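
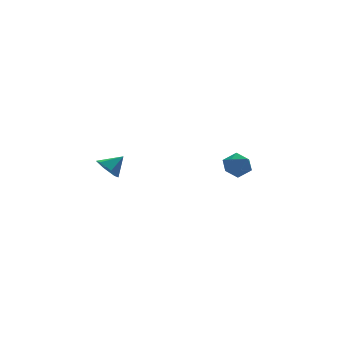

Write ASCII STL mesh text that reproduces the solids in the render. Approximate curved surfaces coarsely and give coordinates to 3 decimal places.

solid 
facet normal -0.479 0.295 0.827
outer loop
vertex 2.628 -0.042 1.386
vertex 2.728 -0.818 1.721
vertex 3.32 -0.219 1.85
endloop
endfacet
facet normal -0.135 0.842 0.523
outer loop
vertex 2.628 -0.042 1.386
vertex 3.32 -0.219 1.85
vertex 3.392 0.237 1.134
endloop
endfacet
facet normal -0.381 0.913 -0.144
outer loop
vertex 2.628 -0.042 1.386
vertex 3.392 0.237 1.134
vertex 2.845 -0.081 0.563
endloop
endfacet
facet normal -0.876 0.412 -0.251
outer loop
vertex 2.628 -0.042 1.386
vertex 2.845 -0.081 0.563
vertex 2.435 -0.733 0.926
endloop
endfacet
facet normal -0.937 0.030 0.348
outer loop
vertex 2.628 -0.042 1.386
vertex 2.435 -0.733 0.926
vertex 2.728 -0.818 1.721
endloop
endfacet
facet normal 0.558 0.674 0.485
outer loop
vertex 3.392 0.237 1.134
vertex 3.32 -0.219 1.85
vertex 3.965 -0.367 1.314
endloop
endfacet
facet normal 0.001 -0.211 0.977
outer loop
vertex 3.32 -0.219 1.85
vertex 2.728 -0.818 1.721
vertex 3.555 -1.019 1.677
endloop
endfacet
facet normal -0.740 -0.641 0.204
outer loop
vertex 2.728 -0.818 1.721
vertex 2.435 -0.733 0.926
vertex 3.008 -1.337 1.106
endloop
endfacet
facet normal -0.642 -0.023 -0.766
outer loop
vertex 2.435 -0.733 0.926
vertex 2.845 -0.081 0.563
vertex 3.08 -0.881 0.39
endloop
endfacet
facet normal 0.160 0.789 -0.593
outer loop
vertex 2.845 -0.081 0.563
vertex 3.392 0.237 1.134
vertex 3.672 -0.282 0.519
endloop
endfacet
facet normal 0.876 -0.412 0.251
outer loop
vertex 3.772 -1.058 0.854
vertex 3.965 -0.367 1.314
vertex 3.555 -1.019 1.677
endloop
endfacet
facet normal 0.381 -0.913 0.144
outer loop
vertex 3.772 -1.058 0.854
vertex 3.555 -1.019 1.677
vertex 3.008 -1.337 1.106
endloop
endfacet
facet normal 0.135 -0.842 -0.523
outer loop
vertex 3.772 -1.058 0.854
vertex 3.008 -1.337 1.106
vertex 3.08 -0.881 0.39
endloop
endfacet
facet normal 0.479 -0.295 -0.827
outer loop
vertex 3.772 -1.058 0.854
vertex 3.08 -0.881 0.39
vertex 3.672 -0.282 0.519
endloop
endfacet
facet normal 0.937 -0.030 -0.348
outer loop
vertex 3.772 -1.058 0.854
vertex 3.672 -0.282 0.519
vertex 3.965 -0.367 1.314
endloop
endfacet
facet normal 0.642 0.023 0.766
outer loop
vertex 3.555 -1.019 1.677
vertex 3.965 -0.367 1.314
vertex 3.32 -0.219 1.85
endloop
endfacet
facet normal -0.160 -0.789 0.593
outer loop
vertex 3.008 -1.337 1.106
vertex 3.555 -1.019 1.677
vertex 2.728 -0.818 1.721
endloop
endfacet
facet normal -0.558 -0.674 -0.485
outer loop
vertex 3.08 -0.881 0.39
vertex 3.008 -1.337 1.106
vertex 2.435 -0.733 0.926
endloop
endfacet
facet normal -0.001 0.211 -0.977
outer loop
vertex 3.672 -0.282 0.519
vertex 3.08 -0.881 0.39
vertex 2.845 -0.081 0.563
endloop
endfacet
facet normal 0.740 0.641 -0.204
outer loop
vertex 3.965 -0.367 1.314
vertex 3.672 -0.282 0.519
vertex 3.392 0.237 1.134
endloop
endfacet
facet normal -0.795 -0.060 -0.603
outer loop
vertex -3.621 -1.154 1.767
vertex -3.969 -0.584 2.169
vertex -3.518 -0.41 1.557
endloop
endfacet
facet normal 0.916 -0.221 -0.335
outer loop
vertex -3.621 -1.154 1.767
vertex -3.518 -0.41 1.557
vertex -3.071 -0.516 2.851
endloop
endfacet
facet normal -0.795 -0.061 -0.603
outer loop
vertex -3.518 -0.41 1.557
vertex -3.969 -0.584 2.169
vertex -3.867 0.16 1.959
endloop
endfacet
facet normal 0.760 0.615 -0.212
outer loop
vertex -3.518 -0.41 1.557
vertex -3.867 0.16 1.959
vertex -3.071 -0.516 2.851
endloop
endfacet
facet normal -0.796 -0.061 -0.602
outer loop
vertex -3.867 0.16 1.959
vertex -3.969 -0.584 2.169
vertex -4.317 -0.013 2.572
endloop
endfacet
facet normal 0.253 0.866 0.430
outer loop
vertex -3.867 0.16 1.959
vertex -4.317 -0.013 2.572
vertex -3.071 -0.516 2.851
endloop
endfacet
facet normal -0.796 -0.060 -0.603
outer loop
vertex -4.317 -0.013 2.572
vertex -3.969 -0.584 2.169
vertex -4.42 -0.758 2.782
endloop
endfacet
facet normal -0.100 0.283 0.954
outer loop
vertex -4.317 -0.013 2.572
vertex -4.42 -0.758 2.782
vertex -3.071 -0.516 2.851
endloop
endfacet
facet normal -0.796 -0.060 -0.603
outer loop
vertex -4.42 -0.758 2.782
vertex -3.969 -0.584 2.169
vertex -4.072 -1.328 2.379
endloop
endfacet
facet normal 0.057 -0.553 0.831
outer loop
vertex -4.42 -0.758 2.782
vertex -4.072 -1.328 2.379
vertex -3.071 -0.516 2.851
endloop
endfacet
facet normal -0.795 -0.060 -0.603
outer loop
vertex -4.072 -1.328 2.379
vertex -3.969 -0.584 2.169
vertex -3.621 -1.154 1.767
endloop
endfacet
facet normal 0.564 -0.804 0.187
outer loop
vertex -4.072 -1.328 2.379
vertex -3.621 -1.154 1.767
vertex -3.071 -0.516 2.851
endloop
endfacet

endsolid


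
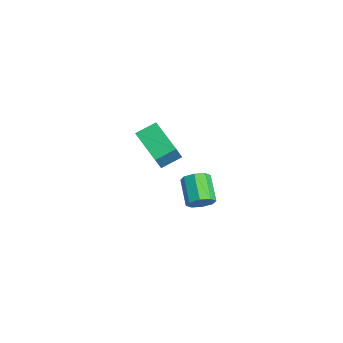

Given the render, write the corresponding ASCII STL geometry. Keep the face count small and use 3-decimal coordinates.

solid 
facet normal 0.863 -0.108 -0.494
outer loop
vertex 4.585 -3.041 -0.641
vertex 4.256 -2.862 -1.255
vertex 4.598 -2.499 -0.737
endloop
endfacet
facet normal 0.505 0.139 0.852
outer loop
vertex 4.585 -3.041 -0.641
vertex 4.598 -2.499 -0.737
vertex 3.274 -2.877 0.11
endloop
endfacet
facet normal 0.505 0.139 0.852
outer loop
vertex 3.274 -2.877 0.11
vertex 4.598 -2.499 -0.737
vertex 3.287 -2.335 0.014
endloop
endfacet
facet normal -0.863 0.108 0.494
outer loop
vertex 3.274 -2.877 0.11
vertex 3.287 -2.335 0.014
vertex 2.944 -2.698 -0.505
endloop
endfacet
facet normal 0.863 -0.107 -0.495
outer loop
vertex 4.598 -2.499 -0.737
vertex 4.256 -2.862 -1.255
vertex 4.41 -2.169 -1.136
endloop
endfacet
facet normal 0.374 0.793 0.480
outer loop
vertex 4.598 -2.499 -0.737
vertex 4.41 -2.169 -1.136
vertex 3.287 -2.335 0.014
endloop
endfacet
facet normal 0.374 0.794 0.479
outer loop
vertex 3.287 -2.335 0.014
vertex 4.41 -2.169 -1.136
vertex 3.099 -2.005 -0.386
endloop
endfacet
facet normal -0.862 0.108 0.494
outer loop
vertex 3.287 -2.335 0.014
vertex 3.099 -2.005 -0.386
vertex 2.944 -2.698 -0.505
endloop
endfacet
facet normal 0.863 -0.107 -0.493
outer loop
vertex 4.41 -2.169 -1.136
vertex 4.256 -2.862 -1.255
vertex 4.132 -2.245 -1.606
endloop
endfacet
facet normal 0.024 0.985 -0.173
outer loop
vertex 4.41 -2.169 -1.136
vertex 4.132 -2.245 -1.606
vertex 3.099 -2.005 -0.386
endloop
endfacet
facet normal 0.024 0.985 -0.174
outer loop
vertex 3.099 -2.005 -0.386
vertex 4.132 -2.245 -1.606
vertex 2.821 -2.081 -0.855
endloop
endfacet
facet normal -0.863 0.108 0.494
outer loop
vertex 3.099 -2.005 -0.386
vertex 2.821 -2.081 -0.855
vertex 2.944 -2.698 -0.505
endloop
endfacet
facet normal 0.863 -0.108 -0.494
outer loop
vertex 4.132 -2.245 -1.606
vertex 4.256 -2.862 -1.255
vertex 3.926 -2.683 -1.87
endloop
endfacet
facet normal -0.341 0.598 -0.726
outer loop
vertex 4.132 -2.245 -1.606
vertex 3.926 -2.683 -1.87
vertex 2.821 -2.081 -0.855
endloop
endfacet
facet normal -0.341 0.598 -0.726
outer loop
vertex 2.821 -2.081 -0.855
vertex 3.926 -2.683 -1.87
vertex 2.615 -2.519 -1.119
endloop
endfacet
facet normal -0.863 0.108 0.494
outer loop
vertex 2.821 -2.081 -0.855
vertex 2.615 -2.519 -1.119
vertex 2.944 -2.698 -0.505
endloop
endfacet
facet normal 0.863 -0.108 -0.494
outer loop
vertex 3.926 -2.683 -1.87
vertex 4.256 -2.862 -1.255
vertex 3.913 -3.225 -1.774
endloop
endfacet
facet normal -0.505 -0.139 -0.852
outer loop
vertex 3.926 -2.683 -1.87
vertex 3.913 -3.225 -1.774
vertex 2.615 -2.519 -1.119
endloop
endfacet
facet normal -0.505 -0.139 -0.852
outer loop
vertex 2.615 -2.519 -1.119
vertex 3.913 -3.225 -1.774
vertex 2.602 -3.061 -1.023
endloop
endfacet
facet normal -0.863 0.108 0.494
outer loop
vertex 2.615 -2.519 -1.119
vertex 2.602 -3.061 -1.023
vertex 2.944 -2.698 -0.505
endloop
endfacet
facet normal 0.862 -0.108 -0.494
outer loop
vertex 3.913 -3.225 -1.774
vertex 4.256 -2.862 -1.255
vertex 4.101 -3.555 -1.374
endloop
endfacet
facet normal -0.374 -0.794 -0.479
outer loop
vertex 3.913 -3.225 -1.774
vertex 4.101 -3.555 -1.374
vertex 2.602 -3.061 -1.023
endloop
endfacet
facet normal -0.374 -0.794 -0.480
outer loop
vertex 2.602 -3.061 -1.023
vertex 4.101 -3.555 -1.374
vertex 2.79 -3.391 -0.624
endloop
endfacet
facet normal -0.863 0.107 0.495
outer loop
vertex 2.602 -3.061 -1.023
vertex 2.79 -3.391 -0.624
vertex 2.944 -2.698 -0.505
endloop
endfacet
facet normal 0.863 -0.108 -0.494
outer loop
vertex 4.101 -3.555 -1.374
vertex 4.256 -2.862 -1.255
vertex 4.379 -3.479 -0.905
endloop
endfacet
facet normal -0.024 -0.985 0.174
outer loop
vertex 4.101 -3.555 -1.374
vertex 4.379 -3.479 -0.905
vertex 2.79 -3.391 -0.624
endloop
endfacet
facet normal -0.024 -0.985 0.173
outer loop
vertex 2.79 -3.391 -0.624
vertex 4.379 -3.479 -0.905
vertex 3.068 -3.315 -0.154
endloop
endfacet
facet normal -0.863 0.107 0.493
outer loop
vertex 2.79 -3.391 -0.624
vertex 3.068 -3.315 -0.154
vertex 2.944 -2.698 -0.505
endloop
endfacet
facet normal 0.863 -0.108 -0.494
outer loop
vertex 4.379 -3.479 -0.905
vertex 4.256 -2.862 -1.255
vertex 4.585 -3.041 -0.641
endloop
endfacet
facet normal 0.341 -0.598 0.726
outer loop
vertex 4.379 -3.479 -0.905
vertex 4.585 -3.041 -0.641
vertex 3.068 -3.315 -0.154
endloop
endfacet
facet normal 0.341 -0.598 0.726
outer loop
vertex 3.068 -3.315 -0.154
vertex 4.585 -3.041 -0.641
vertex 3.274 -2.877 0.11
endloop
endfacet
facet normal -0.863 0.108 0.494
outer loop
vertex 3.068 -3.315 -0.154
vertex 3.274 -2.877 0.11
vertex 2.944 -2.698 -0.505
endloop
endfacet
facet normal -0.927 -0.213 0.310
outer loop
vertex -2.907 -3.891 -1.693
vertex -3.005 -2.772 -1.216
vertex -3.414 -3.425 -2.889
endloop
endfacet
facet normal 0.080 -0.917 -0.391
outer loop
vertex -1.515 -2.988 -3.524
vertex -2.907 -3.891 -1.693
vertex -3.414 -3.425 -2.889
endloop
endfacet
facet normal -0.927 -0.213 0.310
outer loop
vertex -3.414 -3.425 -2.889
vertex -3.005 -2.772 -1.216
vertex -3.512 -2.306 -2.412
endloop
endfacet
facet normal -0.367 0.337 -0.867
outer loop
vertex -3.512 -2.306 -2.412
vertex -1.515 -2.988 -3.524
vertex -3.414 -3.425 -2.889
endloop
endfacet
facet normal 0.367 -0.337 0.867
outer loop
vertex -2.907 -3.891 -1.693
vertex -1.106 -2.335 -1.851
vertex -3.005 -2.772 -1.216
endloop
endfacet
facet normal 0.080 -0.917 -0.391
outer loop
vertex -1.008 -3.454 -2.328
vertex -2.907 -3.891 -1.693
vertex -1.515 -2.988 -3.524
endloop
endfacet
facet normal 0.367 -0.337 0.867
outer loop
vertex -1.008 -3.454 -2.328
vertex -1.106 -2.335 -1.851
vertex -2.907 -3.891 -1.693
endloop
endfacet
facet normal -0.080 0.917 0.391
outer loop
vertex -3.005 -2.772 -1.216
vertex -1.106 -2.335 -1.851
vertex -3.512 -2.306 -2.412
endloop
endfacet
facet normal -0.367 0.337 -0.867
outer loop
vertex -1.613 -1.869 -3.047
vertex -1.515 -2.988 -3.524
vertex -3.512 -2.306 -2.412
endloop
endfacet
facet normal -0.080 0.917 0.391
outer loop
vertex -3.512 -2.306 -2.412
vertex -1.106 -2.335 -1.851
vertex -1.613 -1.869 -3.047
endloop
endfacet
facet normal 0.927 0.213 -0.310
outer loop
vertex -1.613 -1.869 -3.047
vertex -1.008 -3.454 -2.328
vertex -1.515 -2.988 -3.524
endloop
endfacet
facet normal 0.927 0.213 -0.310
outer loop
vertex -1.106 -2.335 -1.851
vertex -1.008 -3.454 -2.328
vertex -1.613 -1.869 -3.047
endloop
endfacet

endsolid


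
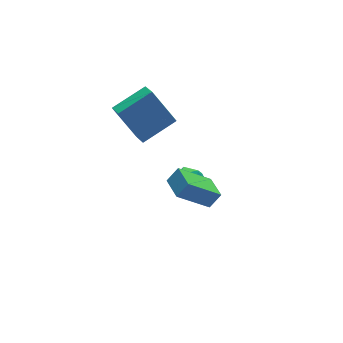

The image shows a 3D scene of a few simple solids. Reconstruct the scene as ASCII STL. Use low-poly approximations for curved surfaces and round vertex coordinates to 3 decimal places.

solid 
facet normal -0.749 0.175 0.639
outer loop
vertex -1.471 -3.092 3.22
vertex -1.286 -1.822 3.09
vertex -2.034 -3.078 2.557
endloop
endfacet
facet normal -0.143 -0.985 0.101
outer loop
vertex -0.574 -3.418 1.31
vertex -1.471 -3.092 3.22
vertex -2.034 -3.078 2.557
endloop
endfacet
facet normal -0.749 0.175 0.639
outer loop
vertex -2.034 -3.078 2.557
vertex -1.286 -1.822 3.09
vertex -1.849 -1.808 2.427
endloop
endfacet
facet normal -0.647 0.016 -0.762
outer loop
vertex -1.849 -1.808 2.427
vertex -0.574 -3.418 1.31
vertex -2.034 -3.078 2.557
endloop
endfacet
facet normal 0.647 -0.016 0.762
outer loop
vertex -1.471 -3.092 3.22
vertex 0.174 -2.162 1.843
vertex -1.286 -1.822 3.09
endloop
endfacet
facet normal -0.143 -0.985 0.101
outer loop
vertex -0.011 -3.432 1.973
vertex -1.471 -3.092 3.22
vertex -0.574 -3.418 1.31
endloop
endfacet
facet normal 0.647 -0.016 0.762
outer loop
vertex -0.011 -3.432 1.973
vertex 0.174 -2.162 1.843
vertex -1.471 -3.092 3.22
endloop
endfacet
facet normal 0.143 0.985 -0.101
outer loop
vertex -1.286 -1.822 3.09
vertex 0.174 -2.162 1.843
vertex -1.849 -1.808 2.427
endloop
endfacet
facet normal -0.647 0.016 -0.762
outer loop
vertex -0.389 -2.148 1.18
vertex -0.574 -3.418 1.31
vertex -1.849 -1.808 2.427
endloop
endfacet
facet normal 0.143 0.985 -0.101
outer loop
vertex -1.849 -1.808 2.427
vertex 0.174 -2.162 1.843
vertex -0.389 -2.148 1.18
endloop
endfacet
facet normal 0.749 -0.175 -0.639
outer loop
vertex -0.389 -2.148 1.18
vertex -0.011 -3.432 1.973
vertex -0.574 -3.418 1.31
endloop
endfacet
facet normal 0.749 -0.175 -0.639
outer loop
vertex 0.174 -2.162 1.843
vertex -0.011 -3.432 1.973
vertex -0.389 -2.148 1.18
endloop
endfacet
facet normal -0.355 0.462 0.813
outer loop
vertex -1.733 3.153 2.848
vertex 0.063 3.256 3.574
vertex -1.592 4.118 2.361
endloop
endfacet
facet normal -0.926 -0.053 -0.374
outer loop
vertex -0.843 3.144 0.646
vertex -1.733 3.153 2.848
vertex -1.592 4.118 2.361
endloop
endfacet
facet normal -0.355 0.462 0.813
outer loop
vertex -1.592 4.118 2.361
vertex 0.063 3.256 3.574
vertex 0.205 4.221 3.087
endloop
endfacet
facet normal 0.130 0.885 -0.446
outer loop
vertex 0.205 4.221 3.087
vertex -0.843 3.144 0.646
vertex -1.592 4.118 2.361
endloop
endfacet
facet normal -0.130 -0.885 0.446
outer loop
vertex -1.733 3.153 2.848
vertex 0.812 2.282 1.859
vertex 0.063 3.256 3.574
endloop
endfacet
facet normal -0.926 -0.053 -0.374
outer loop
vertex -0.985 2.179 1.133
vertex -1.733 3.153 2.848
vertex -0.843 3.144 0.646
endloop
endfacet
facet normal -0.130 -0.885 0.446
outer loop
vertex -0.985 2.179 1.133
vertex 0.812 2.282 1.859
vertex -1.733 3.153 2.848
endloop
endfacet
facet normal 0.926 0.053 0.374
outer loop
vertex 0.063 3.256 3.574
vertex 0.812 2.282 1.859
vertex 0.205 4.221 3.087
endloop
endfacet
facet normal 0.130 0.885 -0.446
outer loop
vertex 0.953 3.247 1.372
vertex -0.843 3.144 0.646
vertex 0.205 4.221 3.087
endloop
endfacet
facet normal 0.926 0.053 0.374
outer loop
vertex 0.205 4.221 3.087
vertex 0.812 2.282 1.859
vertex 0.953 3.247 1.372
endloop
endfacet
facet normal 0.355 -0.462 -0.813
outer loop
vertex 0.953 3.247 1.372
vertex -0.985 2.179 1.133
vertex -0.843 3.144 0.646
endloop
endfacet
facet normal 0.355 -0.462 -0.813
outer loop
vertex 0.812 2.282 1.859
vertex -0.985 2.179 1.133
vertex 0.953 3.247 1.372
endloop
endfacet
facet normal -0.473 0.708 0.525
outer loop
vertex 0.074 1.532 -1.775
vertex 0.252 1.045 -0.958
vertex 0.885 1.704 -1.276
endloop
endfacet
facet normal -0.172 0.983 -0.060
outer loop
vertex 0.074 1.532 -1.775
vertex 0.885 1.704 -1.276
vertex 0.913 1.65 -2.241
endloop
endfacet
facet normal -0.439 0.642 -0.628
outer loop
vertex 0.074 1.532 -1.775
vertex 0.913 1.65 -2.241
vertex 0.299 0.957 -2.52
endloop
endfacet
facet normal -0.906 0.156 -0.394
outer loop
vertex 0.074 1.532 -1.775
vertex 0.299 0.957 -2.52
vertex -0.11 0.583 -1.727
endloop
endfacet
facet normal -0.927 0.196 0.319
outer loop
vertex 0.074 1.532 -1.775
vertex -0.11 0.583 -1.727
vertex 0.252 1.045 -0.958
endloop
endfacet
facet normal 0.527 0.849 -0.032
outer loop
vertex 0.913 1.65 -2.241
vertex 0.885 1.704 -1.276
vertex 1.61 1.237 -1.713
endloop
endfacet
facet normal 0.041 0.402 0.915
outer loop
vertex 0.885 1.704 -1.276
vertex 0.252 1.045 -0.958
vertex 1.201 0.863 -0.92
endloop
endfacet
facet normal -0.693 -0.426 0.582
outer loop
vertex 0.252 1.045 -0.958
vertex -0.11 0.583 -1.727
vertex 0.587 0.17 -1.199
endloop
endfacet
facet normal -0.659 -0.489 -0.571
outer loop
vertex -0.11 0.583 -1.727
vertex 0.299 0.957 -2.52
vertex 0.615 0.116 -2.164
endloop
endfacet
facet normal 0.095 0.298 -0.950
outer loop
vertex 0.299 0.957 -2.52
vertex 0.913 1.65 -2.241
vertex 1.248 0.775 -2.482
endloop
endfacet
facet normal 0.906 -0.156 0.394
outer loop
vertex 1.426 0.288 -1.665
vertex 1.61 1.237 -1.713
vertex 1.201 0.863 -0.92
endloop
endfacet
facet normal 0.439 -0.642 0.628
outer loop
vertex 1.426 0.288 -1.665
vertex 1.201 0.863 -0.92
vertex 0.587 0.17 -1.199
endloop
endfacet
facet normal 0.172 -0.983 0.060
outer loop
vertex 1.426 0.288 -1.665
vertex 0.587 0.17 -1.199
vertex 0.615 0.116 -2.164
endloop
endfacet
facet normal 0.473 -0.708 -0.525
outer loop
vertex 1.426 0.288 -1.665
vertex 0.615 0.116 -2.164
vertex 1.248 0.775 -2.482
endloop
endfacet
facet normal 0.927 -0.196 -0.319
outer loop
vertex 1.426 0.288 -1.665
vertex 1.248 0.775 -2.482
vertex 1.61 1.237 -1.713
endloop
endfacet
facet normal 0.659 0.489 0.571
outer loop
vertex 1.201 0.863 -0.92
vertex 1.61 1.237 -1.713
vertex 0.885 1.704 -1.276
endloop
endfacet
facet normal -0.095 -0.298 0.950
outer loop
vertex 0.587 0.17 -1.199
vertex 1.201 0.863 -0.92
vertex 0.252 1.045 -0.958
endloop
endfacet
facet normal -0.527 -0.849 0.032
outer loop
vertex 0.615 0.116 -2.164
vertex 0.587 0.17 -1.199
vertex -0.11 0.583 -1.727
endloop
endfacet
facet normal -0.041 -0.402 -0.915
outer loop
vertex 1.248 0.775 -2.482
vertex 0.615 0.116 -2.164
vertex 0.299 0.957 -2.52
endloop
endfacet
facet normal 0.693 0.426 -0.582
outer loop
vertex 1.61 1.237 -1.713
vertex 1.248 0.775 -2.482
vertex 0.913 1.65 -2.241
endloop
endfacet

endsolid


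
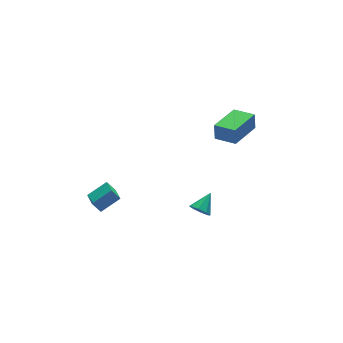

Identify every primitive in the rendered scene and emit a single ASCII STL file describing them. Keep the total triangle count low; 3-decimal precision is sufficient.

solid 
facet normal -0.856 -0.492 0.157
outer loop
vertex 2.425 -2.24 4.171
vertex 1.784 -1.183 3.985
vertex 2.368 -2.44 3.234
endloop
endfacet
facet normal 0.512 -0.846 0.149
outer loop
vertex 4.116 -1.437 2.915
vertex 2.425 -2.24 4.171
vertex 2.368 -2.44 3.234
endloop
endfacet
facet normal -0.857 -0.492 0.157
outer loop
vertex 2.368 -2.44 3.234
vertex 1.784 -1.183 3.985
vertex 1.727 -1.382 3.048
endloop
endfacet
facet normal -0.059 -0.207 -0.976
outer loop
vertex 1.727 -1.382 3.048
vertex 4.116 -1.437 2.915
vertex 2.368 -2.44 3.234
endloop
endfacet
facet normal 0.059 0.208 0.976
outer loop
vertex 2.425 -2.24 4.171
vertex 3.532 -0.18 3.666
vertex 1.784 -1.183 3.985
endloop
endfacet
facet normal 0.512 -0.846 0.149
outer loop
vertex 4.173 -1.238 3.852
vertex 2.425 -2.24 4.171
vertex 4.116 -1.437 2.915
endloop
endfacet
facet normal 0.059 0.208 0.976
outer loop
vertex 4.173 -1.238 3.852
vertex 3.532 -0.18 3.666
vertex 2.425 -2.24 4.171
endloop
endfacet
facet normal -0.512 0.846 -0.148
outer loop
vertex 1.784 -1.183 3.985
vertex 3.532 -0.18 3.666
vertex 1.727 -1.382 3.048
endloop
endfacet
facet normal -0.059 -0.208 -0.976
outer loop
vertex 3.475 -0.38 2.729
vertex 4.116 -1.437 2.915
vertex 1.727 -1.382 3.048
endloop
endfacet
facet normal -0.512 0.846 -0.149
outer loop
vertex 1.727 -1.382 3.048
vertex 3.532 -0.18 3.666
vertex 3.475 -0.38 2.729
endloop
endfacet
facet normal 0.856 0.492 -0.157
outer loop
vertex 3.475 -0.38 2.729
vertex 4.173 -1.238 3.852
vertex 4.116 -1.437 2.915
endloop
endfacet
facet normal 0.857 0.491 -0.157
outer loop
vertex 3.532 -0.18 3.666
vertex 4.173 -1.238 3.852
vertex 3.475 -0.38 2.729
endloop
endfacet
facet normal -0.468 0.319 0.824
outer loop
vertex -3.475 0.342 -0.582
vertex -3.275 1.327 -0.85
vertex -4.604 0.391 -1.243
endloop
endfacet
facet normal -0.192 -0.947 0.257
outer loop
vertex -4.225 0.133 -1.91
vertex -3.475 0.342 -0.582
vertex -4.604 0.391 -1.243
endloop
endfacet
facet normal -0.468 0.319 0.824
outer loop
vertex -4.604 0.391 -1.243
vertex -3.275 1.327 -0.85
vertex -4.405 1.376 -1.511
endloop
endfacet
facet normal -0.863 0.037 -0.504
outer loop
vertex -4.405 1.376 -1.511
vertex -4.225 0.133 -1.91
vertex -4.604 0.391 -1.243
endloop
endfacet
facet normal 0.862 -0.038 0.505
outer loop
vertex -3.475 0.342 -0.582
vertex -2.896 1.069 -1.517
vertex -3.275 1.327 -0.85
endloop
endfacet
facet normal -0.192 -0.947 0.257
outer loop
vertex -3.095 0.084 -1.249
vertex -3.475 0.342 -0.582
vertex -4.225 0.133 -1.91
endloop
endfacet
facet normal 0.862 -0.037 0.505
outer loop
vertex -3.095 0.084 -1.249
vertex -2.896 1.069 -1.517
vertex -3.475 0.342 -0.582
endloop
endfacet
facet normal 0.192 0.947 -0.257
outer loop
vertex -3.275 1.327 -0.85
vertex -2.896 1.069 -1.517
vertex -4.405 1.376 -1.511
endloop
endfacet
facet normal -0.862 0.037 -0.506
outer loop
vertex -4.025 1.118 -2.178
vertex -4.225 0.133 -1.91
vertex -4.405 1.376 -1.511
endloop
endfacet
facet normal 0.192 0.947 -0.257
outer loop
vertex -4.405 1.376 -1.511
vertex -2.896 1.069 -1.517
vertex -4.025 1.118 -2.178
endloop
endfacet
facet normal 0.468 -0.319 -0.824
outer loop
vertex -4.025 1.118 -2.178
vertex -3.095 0.084 -1.249
vertex -4.225 0.133 -1.91
endloop
endfacet
facet normal 0.469 -0.319 -0.824
outer loop
vertex -2.896 1.069 -1.517
vertex -3.095 0.084 -1.249
vertex -4.025 1.118 -2.178
endloop
endfacet
facet normal -0.749 -0.412 -0.519
outer loop
vertex 0.759 -2.494 -2.252
vertex 0.352 -2.318 -1.804
vertex 0.574 -2.056 -2.333
endloop
endfacet
facet normal 0.806 0.240 -0.541
outer loop
vertex 0.759 -2.494 -2.252
vertex 0.574 -2.056 -2.333
vertex 1.288 -1.802 -1.156
endloop
endfacet
facet normal -0.748 -0.414 -0.519
outer loop
vertex 0.574 -2.056 -2.333
vertex 0.352 -2.318 -1.804
vertex 0.258 -1.772 -2.104
endloop
endfacet
facet normal 0.415 0.804 -0.425
outer loop
vertex 0.574 -2.056 -2.333
vertex 0.258 -1.772 -2.104
vertex 1.288 -1.802 -1.156
endloop
endfacet
facet normal -0.748 -0.414 -0.518
outer loop
vertex 0.258 -1.772 -2.104
vertex 0.352 -2.318 -1.804
vertex -0.002 -1.808 -1.7
endloop
endfacet
facet normal -0.033 0.997 0.068
outer loop
vertex 0.258 -1.772 -2.104
vertex -0.002 -1.808 -1.7
vertex 1.288 -1.802 -1.156
endloop
endfacet
facet normal -0.748 -0.413 -0.519
outer loop
vertex -0.002 -1.808 -1.7
vertex 0.352 -2.318 -1.804
vertex -0.055 -2.143 -1.357
endloop
endfacet
facet normal -0.277 0.708 0.649
outer loop
vertex -0.002 -1.808 -1.7
vertex -0.055 -2.143 -1.357
vertex 1.288 -1.802 -1.156
endloop
endfacet
facet normal -0.748 -0.414 -0.519
outer loop
vertex -0.055 -2.143 -1.357
vertex 0.352 -2.318 -1.804
vertex 0.131 -2.58 -1.276
endloop
endfacet
facet normal -0.174 0.107 0.979
outer loop
vertex -0.055 -2.143 -1.357
vertex 0.131 -2.58 -1.276
vertex 1.288 -1.802 -1.156
endloop
endfacet
facet normal -0.749 -0.413 -0.518
outer loop
vertex 0.131 -2.58 -1.276
vertex 0.352 -2.318 -1.804
vertex 0.446 -2.864 -1.505
endloop
endfacet
facet normal 0.217 -0.456 0.863
outer loop
vertex 0.131 -2.58 -1.276
vertex 0.446 -2.864 -1.505
vertex 1.288 -1.802 -1.156
endloop
endfacet
facet normal -0.748 -0.413 -0.519
outer loop
vertex 0.446 -2.864 -1.505
vertex 0.352 -2.318 -1.804
vertex 0.707 -2.829 -1.909
endloop
endfacet
facet normal 0.664 -0.649 0.373
outer loop
vertex 0.446 -2.864 -1.505
vertex 0.707 -2.829 -1.909
vertex 1.288 -1.802 -1.156
endloop
endfacet
facet normal -0.749 -0.414 -0.518
outer loop
vertex 0.707 -2.829 -1.909
vertex 0.352 -2.318 -1.804
vertex 0.759 -2.494 -2.252
endloop
endfacet
facet normal 0.909 -0.359 -0.212
outer loop
vertex 0.707 -2.829 -1.909
vertex 0.759 -2.494 -2.252
vertex 1.288 -1.802 -1.156
endloop
endfacet

endsolid


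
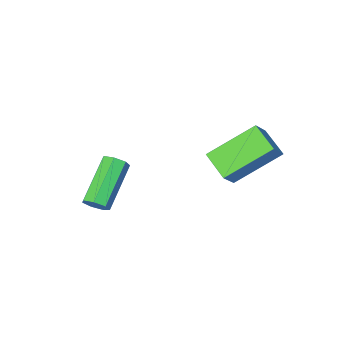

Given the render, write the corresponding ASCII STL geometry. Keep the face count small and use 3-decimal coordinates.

solid 
facet normal 0.700 0.446 -0.558
outer loop
vertex 1.033 0.287 -1.288
vertex 0.642 0.483 -1.622
vertex 0.855 0.714 -1.17
endloop
endfacet
facet normal 0.609 0.035 0.792
outer loop
vertex 1.033 0.287 -1.288
vertex 0.855 0.714 -1.17
vertex -0.45 -0.659 -0.105
endloop
endfacet
facet normal 0.609 0.035 0.792
outer loop
vertex -0.45 -0.659 -0.105
vertex 0.855 0.714 -1.17
vertex -0.628 -0.232 0.013
endloop
endfacet
facet normal -0.698 -0.446 0.560
outer loop
vertex -0.45 -0.659 -0.105
vertex -0.628 -0.232 0.013
vertex -0.842 -0.463 -0.438
endloop
endfacet
facet normal 0.699 0.447 -0.558
outer loop
vertex 0.855 0.714 -1.17
vertex 0.642 0.483 -1.622
vertex 0.516 0.967 -1.392
endloop
endfacet
facet normal 0.088 0.721 0.687
outer loop
vertex 0.855 0.714 -1.17
vertex 0.516 0.967 -1.392
vertex -0.628 -0.232 0.013
endloop
endfacet
facet normal 0.088 0.721 0.687
outer loop
vertex -0.628 -0.232 0.013
vertex 0.516 0.967 -1.392
vertex -0.967 0.021 -0.209
endloop
endfacet
facet normal -0.699 -0.445 0.560
outer loop
vertex -0.628 -0.232 0.013
vertex -0.967 0.021 -0.209
vertex -0.842 -0.463 -0.438
endloop
endfacet
facet normal 0.699 0.447 -0.558
outer loop
vertex 0.516 0.967 -1.392
vertex 0.642 0.483 -1.622
vertex 0.272 0.856 -1.787
endloop
endfacet
facet normal -0.499 0.864 0.065
outer loop
vertex 0.516 0.967 -1.392
vertex 0.272 0.856 -1.787
vertex -0.967 0.021 -0.209
endloop
endfacet
facet normal -0.499 0.864 0.066
outer loop
vertex -0.967 0.021 -0.209
vertex 0.272 0.856 -1.787
vertex -1.211 -0.09 -0.603
endloop
endfacet
facet normal -0.700 -0.445 0.559
outer loop
vertex -0.967 0.021 -0.209
vertex -1.211 -0.09 -0.603
vertex -0.842 -0.463 -0.438
endloop
endfacet
facet normal 0.699 0.446 -0.559
outer loop
vertex 0.272 0.856 -1.787
vertex 0.642 0.483 -1.622
vertex 0.306 0.464 -2.057
endloop
endfacet
facet normal -0.711 0.356 -0.606
outer loop
vertex 0.272 0.856 -1.787
vertex 0.306 0.464 -2.057
vertex -1.211 -0.09 -0.603
endloop
endfacet
facet normal -0.711 0.357 -0.606
outer loop
vertex -1.211 -0.09 -0.603
vertex 0.306 0.464 -2.057
vertex -1.177 -0.482 -0.874
endloop
endfacet
facet normal -0.700 -0.446 0.557
outer loop
vertex -1.211 -0.09 -0.603
vertex -1.177 -0.482 -0.874
vertex -0.842 -0.463 -0.438
endloop
endfacet
facet normal 0.699 0.446 -0.559
outer loop
vertex 0.306 0.464 -2.057
vertex 0.642 0.483 -1.622
vertex 0.593 0.086 -2.0
endloop
endfacet
facet normal -0.388 -0.418 -0.821
outer loop
vertex 0.306 0.464 -2.057
vertex 0.593 0.086 -2.0
vertex -1.177 -0.482 -0.874
endloop
endfacet
facet normal -0.387 -0.421 -0.820
outer loop
vertex -1.177 -0.482 -0.874
vertex 0.593 0.086 -2.0
vertex -0.89 -0.859 -0.816
endloop
endfacet
facet normal -0.700 -0.447 0.557
outer loop
vertex -1.177 -0.482 -0.874
vertex -0.89 -0.859 -0.816
vertex -0.842 -0.463 -0.438
endloop
endfacet
facet normal 0.699 0.446 -0.559
outer loop
vertex 0.593 0.086 -2.0
vertex 0.642 0.483 -1.622
vertex 0.916 0.008 -1.658
endloop
endfacet
facet normal 0.228 -0.880 -0.416
outer loop
vertex 0.593 0.086 -2.0
vertex 0.916 0.008 -1.658
vertex -0.89 -0.859 -0.816
endloop
endfacet
facet normal 0.227 -0.880 -0.418
outer loop
vertex -0.89 -0.859 -0.816
vertex 0.916 0.008 -1.658
vertex -0.567 -0.938 -0.474
endloop
endfacet
facet normal -0.700 -0.447 0.557
outer loop
vertex -0.89 -0.859 -0.816
vertex -0.567 -0.938 -0.474
vertex -0.842 -0.463 -0.438
endloop
endfacet
facet normal 0.700 0.446 -0.558
outer loop
vertex 0.916 0.008 -1.658
vertex 0.642 0.483 -1.622
vertex 1.033 0.287 -1.288
endloop
endfacet
facet normal 0.671 -0.678 0.299
outer loop
vertex 0.916 0.008 -1.658
vertex 1.033 0.287 -1.288
vertex -0.567 -0.938 -0.474
endloop
endfacet
facet normal 0.671 -0.678 0.300
outer loop
vertex -0.567 -0.938 -0.474
vertex 1.033 0.287 -1.288
vertex -0.45 -0.659 -0.105
endloop
endfacet
facet normal -0.698 -0.447 0.559
outer loop
vertex -0.567 -0.938 -0.474
vertex -0.45 -0.659 -0.105
vertex -0.842 -0.463 -0.438
endloop
endfacet
facet normal -0.618 -0.285 -0.733
outer loop
vertex -4.985 3.061 1.763
vertex -4.934 4.219 1.269
vertex -3.265 2.466 0.545
endloop
endfacet
facet normal -0.040 -0.919 0.393
outer loop
vertex -2.586 2.781 1.351
vertex -4.985 3.061 1.763
vertex -3.265 2.466 0.545
endloop
endfacet
facet normal -0.618 -0.286 -0.732
outer loop
vertex -3.265 2.466 0.545
vertex -4.934 4.219 1.269
vertex -3.215 3.624 0.051
endloop
endfacet
facet normal 0.786 -0.271 -0.556
outer loop
vertex -3.215 3.624 0.051
vertex -2.586 2.781 1.351
vertex -3.265 2.466 0.545
endloop
endfacet
facet normal -0.786 0.272 0.556
outer loop
vertex -4.985 3.061 1.763
vertex -4.255 4.534 2.075
vertex -4.934 4.219 1.269
endloop
endfacet
facet normal -0.040 -0.919 0.393
outer loop
vertex -4.305 3.376 2.569
vertex -4.985 3.061 1.763
vertex -2.586 2.781 1.351
endloop
endfacet
facet normal -0.785 0.271 0.557
outer loop
vertex -4.305 3.376 2.569
vertex -4.255 4.534 2.075
vertex -4.985 3.061 1.763
endloop
endfacet
facet normal 0.040 0.919 -0.393
outer loop
vertex -4.934 4.219 1.269
vertex -4.255 4.534 2.075
vertex -3.215 3.624 0.051
endloop
endfacet
facet normal 0.785 -0.272 -0.556
outer loop
vertex -2.535 3.939 0.857
vertex -2.586 2.781 1.351
vertex -3.215 3.624 0.051
endloop
endfacet
facet normal 0.040 0.919 -0.393
outer loop
vertex -3.215 3.624 0.051
vertex -4.255 4.534 2.075
vertex -2.535 3.939 0.857
endloop
endfacet
facet normal 0.618 0.285 0.733
outer loop
vertex -2.535 3.939 0.857
vertex -4.305 3.376 2.569
vertex -2.586 2.781 1.351
endloop
endfacet
facet normal 0.618 0.286 0.733
outer loop
vertex -4.255 4.534 2.075
vertex -4.305 3.376 2.569
vertex -2.535 3.939 0.857
endloop
endfacet

endsolid


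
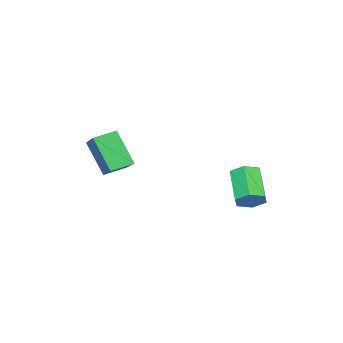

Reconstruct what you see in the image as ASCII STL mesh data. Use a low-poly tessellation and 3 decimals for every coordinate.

solid 
facet normal -0.604 -0.655 -0.453
outer loop
vertex 1.206 -2.756 2.478
vertex 0.381 -2.189 2.758
vertex 1.337 -1.79 0.906
endloop
endfacet
facet normal 0.794 -0.546 -0.269
outer loop
vertex 2.479 -0.551 1.762
vertex 1.206 -2.756 2.478
vertex 1.337 -1.79 0.906
endloop
endfacet
facet normal -0.604 -0.656 -0.453
outer loop
vertex 1.337 -1.79 0.906
vertex 0.381 -2.189 2.758
vertex 0.511 -1.223 1.186
endloop
endfacet
facet normal 0.070 0.522 -0.850
outer loop
vertex 0.511 -1.223 1.186
vertex 2.479 -0.551 1.762
vertex 1.337 -1.79 0.906
endloop
endfacet
facet normal -0.070 -0.522 0.850
outer loop
vertex 1.206 -2.756 2.478
vertex 1.523 -0.95 3.614
vertex 0.381 -2.189 2.758
endloop
endfacet
facet normal 0.793 -0.546 -0.270
outer loop
vertex 2.349 -1.517 3.334
vertex 1.206 -2.756 2.478
vertex 2.479 -0.551 1.762
endloop
endfacet
facet normal -0.070 -0.522 0.850
outer loop
vertex 2.349 -1.517 3.334
vertex 1.523 -0.95 3.614
vertex 1.206 -2.756 2.478
endloop
endfacet
facet normal -0.794 0.545 0.269
outer loop
vertex 0.381 -2.189 2.758
vertex 1.523 -0.95 3.614
vertex 0.511 -1.223 1.186
endloop
endfacet
facet normal 0.070 0.522 -0.850
outer loop
vertex 1.654 0.016 2.042
vertex 2.479 -0.551 1.762
vertex 0.511 -1.223 1.186
endloop
endfacet
facet normal -0.793 0.546 0.269
outer loop
vertex 0.511 -1.223 1.186
vertex 1.523 -0.95 3.614
vertex 1.654 0.016 2.042
endloop
endfacet
facet normal 0.604 0.656 0.453
outer loop
vertex 1.654 0.016 2.042
vertex 2.349 -1.517 3.334
vertex 2.479 -0.551 1.762
endloop
endfacet
facet normal 0.604 0.656 0.453
outer loop
vertex 1.523 -0.95 3.614
vertex 2.349 -1.517 3.334
vertex 1.654 0.016 2.042
endloop
endfacet
facet normal 0.574 0.528 -0.626
outer loop
vertex -1.171 3.686 0.208
vertex -1.59 3.499 -0.334
vertex -1.729 4.089 0.036
endloop
endfacet
facet normal 0.227 0.631 0.742
outer loop
vertex -1.171 3.686 0.208
vertex -1.729 4.089 0.036
vertex -2.171 2.767 1.296
endloop
endfacet
facet normal 0.227 0.631 0.742
outer loop
vertex -2.171 2.767 1.296
vertex -1.729 4.089 0.036
vertex -2.729 3.17 1.124
endloop
endfacet
facet normal -0.574 -0.528 0.625
outer loop
vertex -2.171 2.767 1.296
vertex -2.729 3.17 1.124
vertex -2.59 2.581 0.754
endloop
endfacet
facet normal 0.575 0.528 -0.625
outer loop
vertex -1.729 4.089 0.036
vertex -1.59 3.499 -0.334
vertex -2.148 3.903 -0.506
endloop
endfacet
facet normal -0.567 0.808 0.161
outer loop
vertex -1.729 4.089 0.036
vertex -2.148 3.903 -0.506
vertex -2.729 3.17 1.124
endloop
endfacet
facet normal -0.567 0.808 0.161
outer loop
vertex -2.729 3.17 1.124
vertex -2.148 3.903 -0.506
vertex -3.148 2.984 0.582
endloop
endfacet
facet normal -0.574 -0.528 0.625
outer loop
vertex -2.729 3.17 1.124
vertex -3.148 2.984 0.582
vertex -2.59 2.581 0.754
endloop
endfacet
facet normal 0.575 0.528 -0.625
outer loop
vertex -2.148 3.903 -0.506
vertex -1.59 3.499 -0.334
vertex -2.009 3.313 -0.876
endloop
endfacet
facet normal -0.795 0.177 -0.581
outer loop
vertex -2.148 3.903 -0.506
vertex -2.009 3.313 -0.876
vertex -3.148 2.984 0.582
endloop
endfacet
facet normal -0.795 0.177 -0.581
outer loop
vertex -3.148 2.984 0.582
vertex -2.009 3.313 -0.876
vertex -3.009 2.394 0.212
endloop
endfacet
facet normal -0.574 -0.528 0.626
outer loop
vertex -3.148 2.984 0.582
vertex -3.009 2.394 0.212
vertex -2.59 2.581 0.754
endloop
endfacet
facet normal 0.574 0.528 -0.625
outer loop
vertex -2.009 3.313 -0.876
vertex -1.59 3.499 -0.334
vertex -1.451 2.91 -0.704
endloop
endfacet
facet normal -0.227 -0.631 -0.742
outer loop
vertex -2.009 3.313 -0.876
vertex -1.451 2.91 -0.704
vertex -3.009 2.394 0.212
endloop
endfacet
facet normal -0.227 -0.631 -0.742
outer loop
vertex -3.009 2.394 0.212
vertex -1.451 2.91 -0.704
vertex -2.451 1.991 0.384
endloop
endfacet
facet normal -0.574 -0.528 0.626
outer loop
vertex -3.009 2.394 0.212
vertex -2.451 1.991 0.384
vertex -2.59 2.581 0.754
endloop
endfacet
facet normal 0.574 0.528 -0.625
outer loop
vertex -1.451 2.91 -0.704
vertex -1.59 3.499 -0.334
vertex -1.032 3.096 -0.162
endloop
endfacet
facet normal 0.567 -0.808 -0.161
outer loop
vertex -1.451 2.91 -0.704
vertex -1.032 3.096 -0.162
vertex -2.451 1.991 0.384
endloop
endfacet
facet normal 0.567 -0.808 -0.161
outer loop
vertex -2.451 1.991 0.384
vertex -1.032 3.096 -0.162
vertex -2.032 2.177 0.926
endloop
endfacet
facet normal -0.575 -0.528 0.625
outer loop
vertex -2.451 1.991 0.384
vertex -2.032 2.177 0.926
vertex -2.59 2.581 0.754
endloop
endfacet
facet normal 0.574 0.528 -0.626
outer loop
vertex -1.032 3.096 -0.162
vertex -1.59 3.499 -0.334
vertex -1.171 3.686 0.208
endloop
endfacet
facet normal 0.795 -0.177 0.581
outer loop
vertex -1.032 3.096 -0.162
vertex -1.171 3.686 0.208
vertex -2.032 2.177 0.926
endloop
endfacet
facet normal 0.795 -0.177 0.581
outer loop
vertex -2.032 2.177 0.926
vertex -1.171 3.686 0.208
vertex -2.171 2.767 1.296
endloop
endfacet
facet normal -0.575 -0.528 0.625
outer loop
vertex -2.032 2.177 0.926
vertex -2.171 2.767 1.296
vertex -2.59 2.581 0.754
endloop
endfacet

endsolid


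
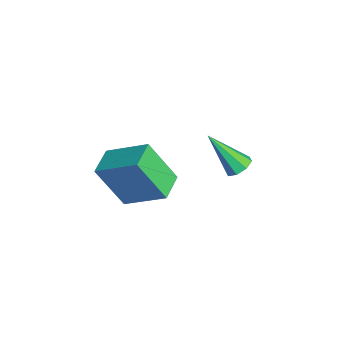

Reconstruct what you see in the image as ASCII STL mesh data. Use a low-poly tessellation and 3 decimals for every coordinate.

solid 
facet normal -0.444 -0.744 -0.499
outer loop
vertex 0.913 -2.627 2.968
vertex -0.138 -2.082 3.091
vertex 1.216 -1.655 1.247
endloop
endfacet
facet normal 0.883 -0.458 -0.103
outer loop
vertex 2.038 -0.278 2.169
vertex 0.913 -2.627 2.968
vertex 1.216 -1.655 1.247
endloop
endfacet
facet normal -0.444 -0.745 -0.498
outer loop
vertex 1.216 -1.655 1.247
vertex -0.138 -2.082 3.091
vertex 0.165 -1.11 1.369
endloop
endfacet
facet normal 0.152 0.486 -0.861
outer loop
vertex 0.165 -1.11 1.369
vertex 2.038 -0.278 2.169
vertex 1.216 -1.655 1.247
endloop
endfacet
facet normal -0.151 -0.486 0.861
outer loop
vertex 0.913 -2.627 2.968
vertex 0.684 -0.705 4.013
vertex -0.138 -2.082 3.091
endloop
endfacet
facet normal 0.883 -0.458 -0.103
outer loop
vertex 1.735 -1.25 3.891
vertex 0.913 -2.627 2.968
vertex 2.038 -0.278 2.169
endloop
endfacet
facet normal -0.152 -0.486 0.861
outer loop
vertex 1.735 -1.25 3.891
vertex 0.684 -0.705 4.013
vertex 0.913 -2.627 2.968
endloop
endfacet
facet normal -0.883 0.458 0.103
outer loop
vertex -0.138 -2.082 3.091
vertex 0.684 -0.705 4.013
vertex 0.165 -1.11 1.369
endloop
endfacet
facet normal 0.151 0.486 -0.861
outer loop
vertex 0.987 0.267 2.292
vertex 2.038 -0.278 2.169
vertex 0.165 -1.11 1.369
endloop
endfacet
facet normal -0.883 0.458 0.103
outer loop
vertex 0.165 -1.11 1.369
vertex 0.684 -0.705 4.013
vertex 0.987 0.267 2.292
endloop
endfacet
facet normal 0.444 0.744 0.498
outer loop
vertex 0.987 0.267 2.292
vertex 1.735 -1.25 3.891
vertex 2.038 -0.278 2.169
endloop
endfacet
facet normal 0.444 0.744 0.499
outer loop
vertex 0.684 -0.705 4.013
vertex 1.735 -1.25 3.891
vertex 0.987 0.267 2.292
endloop
endfacet
facet normal 0.263 0.558 -0.787
outer loop
vertex -0.493 3.036 1.008
vertex -0.968 2.847 0.715
vertex -0.853 3.3 1.075
endloop
endfacet
facet normal 0.450 0.413 0.791
outer loop
vertex -0.493 3.036 1.008
vertex -0.853 3.3 1.075
vertex -1.472 1.773 2.225
endloop
endfacet
facet normal 0.262 0.559 -0.787
outer loop
vertex -0.853 3.3 1.075
vertex -0.968 2.847 0.715
vertex -1.281 3.298 0.931
endloop
endfacet
facet normal -0.246 0.645 0.724
outer loop
vertex -0.853 3.3 1.075
vertex -1.281 3.298 0.931
vertex -1.472 1.773 2.225
endloop
endfacet
facet normal 0.263 0.559 -0.786
outer loop
vertex -1.281 3.298 0.931
vertex -0.968 2.847 0.715
vertex -1.526 3.032 0.66
endloop
endfacet
facet normal -0.840 0.409 0.358
outer loop
vertex -1.281 3.298 0.931
vertex -1.526 3.032 0.66
vertex -1.472 1.773 2.225
endloop
endfacet
facet normal 0.262 0.557 -0.788
outer loop
vertex -1.526 3.032 0.66
vertex -0.968 2.847 0.715
vertex -1.444 2.657 0.422
endloop
endfacet
facet normal -0.983 -0.157 -0.092
outer loop
vertex -1.526 3.032 0.66
vertex -1.444 2.657 0.422
vertex -1.472 1.773 2.225
endloop
endfacet
facet normal 0.261 0.559 -0.787
outer loop
vertex -1.444 2.657 0.422
vertex -0.968 2.847 0.715
vertex -1.083 2.394 0.355
endloop
endfacet
facet normal -0.592 -0.720 -0.362
outer loop
vertex -1.444 2.657 0.422
vertex -1.083 2.394 0.355
vertex -1.472 1.773 2.225
endloop
endfacet
facet normal 0.262 0.559 -0.787
outer loop
vertex -1.083 2.394 0.355
vertex -0.968 2.847 0.715
vertex -0.655 2.396 0.499
endloop
endfacet
facet normal 0.103 -0.950 -0.294
outer loop
vertex -1.083 2.394 0.355
vertex -0.655 2.396 0.499
vertex -1.472 1.773 2.225
endloop
endfacet
facet normal 0.262 0.559 -0.787
outer loop
vertex -0.655 2.396 0.499
vertex -0.968 2.847 0.715
vertex -0.411 2.662 0.769
endloop
endfacet
facet normal 0.697 -0.713 0.073
outer loop
vertex -0.655 2.396 0.499
vertex -0.411 2.662 0.769
vertex -1.472 1.773 2.225
endloop
endfacet
facet normal 0.262 0.560 -0.786
outer loop
vertex -0.411 2.662 0.769
vertex -0.968 2.847 0.715
vertex -0.493 3.036 1.008
endloop
endfacet
facet normal 0.840 -0.149 0.521
outer loop
vertex -0.411 2.662 0.769
vertex -0.493 3.036 1.008
vertex -1.472 1.773 2.225
endloop
endfacet

endsolid


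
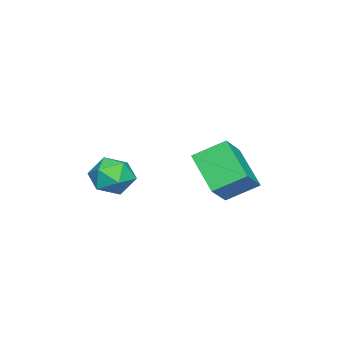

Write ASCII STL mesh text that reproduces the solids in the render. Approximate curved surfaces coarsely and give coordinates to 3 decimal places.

solid 
facet normal -0.535 -0.611 0.583
outer loop
vertex -0.716 0.306 -0.695
vertex -1.241 1.496 0.071
vertex -1.879 0.409 -1.653
endloop
endfacet
facet normal 0.348 -0.788 -0.507
outer loop
vertex -0.799 1.644 -2.831
vertex -0.716 0.306 -0.695
vertex -1.879 0.409 -1.653
endloop
endfacet
facet normal -0.535 -0.611 0.583
outer loop
vertex -1.879 0.409 -1.653
vertex -1.241 1.496 0.071
vertex -2.404 1.6 -0.886
endloop
endfacet
facet normal -0.770 0.069 -0.634
outer loop
vertex -2.404 1.6 -0.886
vertex -0.799 1.644 -2.831
vertex -1.879 0.409 -1.653
endloop
endfacet
facet normal 0.770 -0.068 0.634
outer loop
vertex -0.716 0.306 -0.695
vertex -0.161 2.731 -1.107
vertex -1.241 1.496 0.071
endloop
endfacet
facet normal 0.347 -0.789 -0.508
outer loop
vertex 0.364 1.54 -1.874
vertex -0.716 0.306 -0.695
vertex -0.799 1.644 -2.831
endloop
endfacet
facet normal 0.770 -0.069 0.634
outer loop
vertex 0.364 1.54 -1.874
vertex -0.161 2.731 -1.107
vertex -0.716 0.306 -0.695
endloop
endfacet
facet normal -0.347 0.788 0.508
outer loop
vertex -1.241 1.496 0.071
vertex -0.161 2.731 -1.107
vertex -2.404 1.6 -0.886
endloop
endfacet
facet normal -0.770 0.068 -0.634
outer loop
vertex -1.324 2.834 -2.065
vertex -0.799 1.644 -2.831
vertex -2.404 1.6 -0.886
endloop
endfacet
facet normal -0.348 0.789 0.507
outer loop
vertex -2.404 1.6 -0.886
vertex -0.161 2.731 -1.107
vertex -1.324 2.834 -2.065
endloop
endfacet
facet normal 0.535 0.611 -0.583
outer loop
vertex -1.324 2.834 -2.065
vertex 0.364 1.54 -1.874
vertex -0.799 1.644 -2.831
endloop
endfacet
facet normal 0.535 0.611 -0.583
outer loop
vertex -0.161 2.731 -1.107
vertex 0.364 1.54 -1.874
vertex -1.324 2.834 -2.065
endloop
endfacet
facet normal 0.347 0.868 -0.355
outer loop
vertex 0.437 -2.074 -2.646
vertex -0.008 -1.593 -1.906
vertex 0.919 -1.919 -1.797
endloop
endfacet
facet normal 0.793 0.331 -0.511
outer loop
vertex 0.437 -2.074 -2.646
vertex 0.919 -1.919 -1.797
vertex 0.99 -2.793 -2.253
endloop
endfacet
facet normal 0.431 -0.154 -0.889
outer loop
vertex 0.437 -2.074 -2.646
vertex 0.99 -2.793 -2.253
vertex 0.108 -3.007 -2.644
endloop
endfacet
facet normal -0.239 0.082 -0.968
outer loop
vertex 0.437 -2.074 -2.646
vertex 0.108 -3.007 -2.644
vertex -0.509 -2.265 -2.429
endloop
endfacet
facet normal -0.290 0.713 -0.638
outer loop
vertex 0.437 -2.074 -2.646
vertex -0.509 -2.265 -2.429
vertex -0.008 -1.593 -1.906
endloop
endfacet
facet normal 0.994 0.028 0.101
outer loop
vertex 0.99 -2.793 -2.253
vertex 0.919 -1.919 -1.797
vertex 0.889 -2.755 -1.271
endloop
endfacet
facet normal 0.273 0.895 0.352
outer loop
vertex 0.919 -1.919 -1.797
vertex -0.008 -1.593 -1.906
vertex 0.272 -2.013 -1.056
endloop
endfacet
facet normal -0.757 0.645 -0.103
outer loop
vertex -0.008 -1.593 -1.906
vertex -0.509 -2.265 -2.429
vertex -0.61 -2.227 -1.447
endloop
endfacet
facet normal -0.674 -0.376 -0.636
outer loop
vertex -0.509 -2.265 -2.429
vertex 0.108 -3.007 -2.644
vertex -0.539 -3.101 -1.903
endloop
endfacet
facet normal 0.409 -0.757 -0.509
outer loop
vertex 0.108 -3.007 -2.644
vertex 0.99 -2.793 -2.253
vertex 0.388 -3.427 -1.794
endloop
endfacet
facet normal 0.239 -0.082 0.968
outer loop
vertex -0.057 -2.946 -1.054
vertex 0.889 -2.755 -1.271
vertex 0.272 -2.013 -1.056
endloop
endfacet
facet normal -0.431 0.154 0.889
outer loop
vertex -0.057 -2.946 -1.054
vertex 0.272 -2.013 -1.056
vertex -0.61 -2.227 -1.447
endloop
endfacet
facet normal -0.793 -0.331 0.511
outer loop
vertex -0.057 -2.946 -1.054
vertex -0.61 -2.227 -1.447
vertex -0.539 -3.101 -1.903
endloop
endfacet
facet normal -0.347 -0.868 0.355
outer loop
vertex -0.057 -2.946 -1.054
vertex -0.539 -3.101 -1.903
vertex 0.388 -3.427 -1.794
endloop
endfacet
facet normal 0.290 -0.713 0.638
outer loop
vertex -0.057 -2.946 -1.054
vertex 0.388 -3.427 -1.794
vertex 0.889 -2.755 -1.271
endloop
endfacet
facet normal 0.674 0.376 0.636
outer loop
vertex 0.272 -2.013 -1.056
vertex 0.889 -2.755 -1.271
vertex 0.919 -1.919 -1.797
endloop
endfacet
facet normal -0.409 0.757 0.509
outer loop
vertex -0.61 -2.227 -1.447
vertex 0.272 -2.013 -1.056
vertex -0.008 -1.593 -1.906
endloop
endfacet
facet normal -0.994 -0.028 -0.101
outer loop
vertex -0.539 -3.101 -1.903
vertex -0.61 -2.227 -1.447
vertex -0.509 -2.265 -2.429
endloop
endfacet
facet normal -0.273 -0.895 -0.352
outer loop
vertex 0.388 -3.427 -1.794
vertex -0.539 -3.101 -1.903
vertex 0.108 -3.007 -2.644
endloop
endfacet
facet normal 0.757 -0.645 0.103
outer loop
vertex 0.889 -2.755 -1.271
vertex 0.388 -3.427 -1.794
vertex 0.99 -2.793 -2.253
endloop
endfacet

endsolid


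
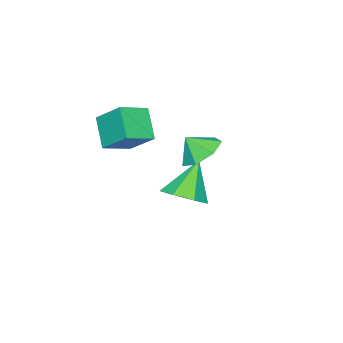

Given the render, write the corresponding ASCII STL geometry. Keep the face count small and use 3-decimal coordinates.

solid 
facet normal -0.340 0.511 -0.789
outer loop
vertex 4.443 2.202 2.817
vertex 3.537 1.801 2.947
vertex 3.906 2.645 3.335
endloop
endfacet
facet normal 0.756 0.180 0.630
outer loop
vertex 4.443 2.202 2.817
vertex 3.906 2.645 3.335
vertex 3.883 1.279 3.753
endloop
endfacet
facet normal -0.341 0.512 -0.789
outer loop
vertex 3.906 2.645 3.335
vertex 3.537 1.801 2.947
vertex 3.091 2.452 3.562
endloop
endfacet
facet normal 0.194 0.284 0.939
outer loop
vertex 3.906 2.645 3.335
vertex 3.091 2.452 3.562
vertex 3.883 1.279 3.753
endloop
endfacet
facet normal -0.340 0.512 -0.789
outer loop
vertex 3.091 2.452 3.562
vertex 3.537 1.801 2.947
vertex 2.611 1.769 3.325
endloop
endfacet
facet normal -0.346 -0.081 0.935
outer loop
vertex 3.091 2.452 3.562
vertex 2.611 1.769 3.325
vertex 3.883 1.279 3.753
endloop
endfacet
facet normal -0.340 0.510 -0.790
outer loop
vertex 2.611 1.769 3.325
vertex 3.537 1.801 2.947
vertex 2.828 1.109 2.805
endloop
endfacet
facet normal -0.455 -0.639 0.621
outer loop
vertex 2.611 1.769 3.325
vertex 2.828 1.109 2.805
vertex 3.883 1.279 3.753
endloop
endfacet
facet normal -0.340 0.511 -0.790
outer loop
vertex 2.828 1.109 2.805
vertex 3.537 1.801 2.947
vertex 3.579 0.971 2.392
endloop
endfacet
facet normal -0.051 -0.972 0.231
outer loop
vertex 2.828 1.109 2.805
vertex 3.579 0.971 2.392
vertex 3.883 1.279 3.753
endloop
endfacet
facet normal -0.340 0.511 -0.790
outer loop
vertex 3.579 0.971 2.392
vertex 3.537 1.801 2.947
vertex 4.297 1.457 2.397
endloop
endfacet
facet normal 0.559 -0.827 0.062
outer loop
vertex 3.579 0.971 2.392
vertex 4.297 1.457 2.397
vertex 3.883 1.279 3.753
endloop
endfacet
facet normal -0.340 0.512 -0.789
outer loop
vertex 4.297 1.457 2.397
vertex 3.537 1.801 2.947
vertex 4.443 2.202 2.817
endloop
endfacet
facet normal 0.919 -0.315 0.239
outer loop
vertex 4.297 1.457 2.397
vertex 4.443 2.202 2.817
vertex 3.883 1.279 3.753
endloop
endfacet
facet normal -0.896 0.303 -0.326
outer loop
vertex 1.396 -3.746 2.047
vertex 1.452 -2.434 3.111
vertex 2.128 -2.833 0.883
endloop
endfacet
facet normal -0.033 -0.776 -0.630
outer loop
vertex 3.408 -3.266 1.349
vertex 1.396 -3.746 2.047
vertex 2.128 -2.833 0.883
endloop
endfacet
facet normal -0.896 0.303 -0.326
outer loop
vertex 2.128 -2.833 0.883
vertex 1.452 -2.434 3.111
vertex 2.184 -1.521 1.947
endloop
endfacet
facet normal 0.444 0.553 -0.705
outer loop
vertex 2.184 -1.521 1.947
vertex 3.408 -3.266 1.349
vertex 2.128 -2.833 0.883
endloop
endfacet
facet normal -0.444 -0.553 0.705
outer loop
vertex 1.396 -3.746 2.047
vertex 2.732 -2.867 3.577
vertex 1.452 -2.434 3.111
endloop
endfacet
facet normal -0.033 -0.776 -0.630
outer loop
vertex 2.676 -4.179 2.513
vertex 1.396 -3.746 2.047
vertex 3.408 -3.266 1.349
endloop
endfacet
facet normal -0.444 -0.553 0.705
outer loop
vertex 2.676 -4.179 2.513
vertex 2.732 -2.867 3.577
vertex 1.396 -3.746 2.047
endloop
endfacet
facet normal 0.033 0.776 0.630
outer loop
vertex 1.452 -2.434 3.111
vertex 2.732 -2.867 3.577
vertex 2.184 -1.521 1.947
endloop
endfacet
facet normal 0.444 0.553 -0.705
outer loop
vertex 3.464 -1.954 2.413
vertex 3.408 -3.266 1.349
vertex 2.184 -1.521 1.947
endloop
endfacet
facet normal 0.033 0.776 0.630
outer loop
vertex 2.184 -1.521 1.947
vertex 2.732 -2.867 3.577
vertex 3.464 -1.954 2.413
endloop
endfacet
facet normal 0.896 -0.303 0.326
outer loop
vertex 3.464 -1.954 2.413
vertex 2.676 -4.179 2.513
vertex 3.408 -3.266 1.349
endloop
endfacet
facet normal 0.896 -0.303 0.326
outer loop
vertex 2.732 -2.867 3.577
vertex 2.676 -4.179 2.513
vertex 3.464 -1.954 2.413
endloop
endfacet
facet normal 0.569 0.038 -0.822
outer loop
vertex 0.856 -2.303 -2.098
vertex 0.233 -1.501 -2.492
vertex 1.125 -1.425 -1.871
endloop
endfacet
facet normal 0.450 -0.350 0.821
outer loop
vertex 0.856 -2.303 -2.098
vertex 1.125 -1.425 -1.871
vertex -0.933 -1.579 -0.808
endloop
endfacet
facet normal 0.569 0.038 -0.822
outer loop
vertex 1.125 -1.425 -1.871
vertex 0.233 -1.501 -2.492
vertex 0.722 -0.604 -2.112
endloop
endfacet
facet normal 0.389 0.430 0.815
outer loop
vertex 1.125 -1.425 -1.871
vertex 0.722 -0.604 -2.112
vertex -0.933 -1.579 -0.808
endloop
endfacet
facet normal 0.568 0.038 -0.822
outer loop
vertex 0.722 -0.604 -2.112
vertex 0.233 -1.501 -2.492
vertex -0.05 -0.458 -2.639
endloop
endfacet
facet normal -0.150 0.874 0.462
outer loop
vertex 0.722 -0.604 -2.112
vertex -0.05 -0.458 -2.639
vertex -0.933 -1.579 -0.808
endloop
endfacet
facet normal 0.569 0.039 -0.822
outer loop
vertex -0.05 -0.458 -2.639
vertex 0.233 -1.501 -2.492
vertex -0.609 -1.097 -3.056
endloop
endfacet
facet normal -0.762 0.647 0.029
outer loop
vertex -0.05 -0.458 -2.639
vertex -0.609 -1.097 -3.056
vertex -0.933 -1.579 -0.808
endloop
endfacet
facet normal 0.569 0.038 -0.822
outer loop
vertex -0.609 -1.097 -3.056
vertex 0.233 -1.501 -2.492
vertex -0.534 -2.04 -3.048
endloop
endfacet
facet normal -0.984 -0.080 -0.159
outer loop
vertex -0.609 -1.097 -3.056
vertex -0.534 -2.04 -3.048
vertex -0.933 -1.579 -0.808
endloop
endfacet
facet normal 0.569 0.039 -0.822
outer loop
vertex -0.534 -2.04 -3.048
vertex 0.233 -1.501 -2.492
vertex 0.118 -2.577 -2.622
endloop
endfacet
facet normal -0.651 -0.758 0.040
outer loop
vertex -0.534 -2.04 -3.048
vertex 0.118 -2.577 -2.622
vertex -0.933 -1.579 -0.808
endloop
endfacet
facet normal 0.569 0.038 -0.821
outer loop
vertex 0.118 -2.577 -2.622
vertex 0.233 -1.501 -2.492
vertex 0.856 -2.303 -2.098
endloop
endfacet
facet normal -0.012 -0.879 0.477
outer loop
vertex 0.118 -2.577 -2.622
vertex 0.856 -2.303 -2.098
vertex -0.933 -1.579 -0.808
endloop
endfacet

endsolid


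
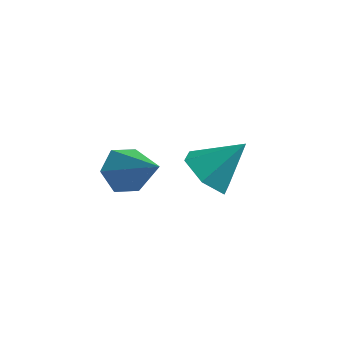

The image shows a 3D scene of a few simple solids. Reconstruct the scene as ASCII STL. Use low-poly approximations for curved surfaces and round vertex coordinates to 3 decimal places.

solid 
facet normal -0.696 0.371 -0.616
outer loop
vertex 1.748 -0.155 -2.883
vertex 1.433 -0.042 -2.459
vertex 1.787 0.325 -2.638
endloop
endfacet
facet normal 0.916 0.121 -0.383
outer loop
vertex 1.748 -0.155 -2.883
vertex 1.787 0.325 -2.638
vertex 2.287 -0.498 -1.701
endloop
endfacet
facet normal -0.696 0.371 -0.616
outer loop
vertex 1.787 0.325 -2.638
vertex 1.433 -0.042 -2.459
vertex 1.472 0.438 -2.214
endloop
endfacet
facet normal 0.640 0.714 0.285
outer loop
vertex 1.787 0.325 -2.638
vertex 1.472 0.438 -2.214
vertex 2.287 -0.498 -1.701
endloop
endfacet
facet normal -0.695 0.371 -0.616
outer loop
vertex 1.472 0.438 -2.214
vertex 1.433 -0.042 -2.459
vertex 1.118 0.072 -2.035
endloop
endfacet
facet normal -0.028 0.461 0.887
outer loop
vertex 1.472 0.438 -2.214
vertex 1.118 0.072 -2.035
vertex 2.287 -0.498 -1.701
endloop
endfacet
facet normal -0.694 0.372 -0.616
outer loop
vertex 1.118 0.072 -2.035
vertex 1.433 -0.042 -2.459
vertex 1.078 -0.408 -2.28
endloop
endfacet
facet normal -0.422 -0.384 0.821
outer loop
vertex 1.118 0.072 -2.035
vertex 1.078 -0.408 -2.28
vertex 2.287 -0.498 -1.701
endloop
endfacet
facet normal -0.695 0.373 -0.615
outer loop
vertex 1.078 -0.408 -2.28
vertex 1.433 -0.042 -2.459
vertex 1.393 -0.521 -2.704
endloop
endfacet
facet normal -0.146 -0.978 0.152
outer loop
vertex 1.078 -0.408 -2.28
vertex 1.393 -0.521 -2.704
vertex 2.287 -0.498 -1.701
endloop
endfacet
facet normal -0.695 0.373 -0.615
outer loop
vertex 1.393 -0.521 -2.704
vertex 1.433 -0.042 -2.459
vertex 1.748 -0.155 -2.883
endloop
endfacet
facet normal 0.522 -0.726 -0.449
outer loop
vertex 1.393 -0.521 -2.704
vertex 1.748 -0.155 -2.883
vertex 2.287 -0.498 -1.701
endloop
endfacet
facet normal -0.609 -0.381 -0.696
outer loop
vertex 2.75 2.358 -4.59
vertex 2.352 2.129 -4.116
vertex 2.256 2.734 -4.363
endloop
endfacet
facet normal 0.515 0.822 -0.242
outer loop
vertex 2.75 2.358 -4.59
vertex 2.256 2.734 -4.363
vertex 3.028 2.551 -3.344
endloop
endfacet
facet normal -0.610 -0.381 -0.695
outer loop
vertex 2.256 2.734 -4.363
vertex 2.352 2.129 -4.116
vertex 1.859 2.504 -3.889
endloop
endfacet
facet normal -0.179 0.936 0.304
outer loop
vertex 2.256 2.734 -4.363
vertex 1.859 2.504 -3.889
vertex 3.028 2.551 -3.344
endloop
endfacet
facet normal -0.610 -0.380 -0.696
outer loop
vertex 1.859 2.504 -3.889
vertex 2.352 2.129 -4.116
vertex 1.954 1.9 -3.642
endloop
endfacet
facet normal -0.414 0.288 0.863
outer loop
vertex 1.859 2.504 -3.889
vertex 1.954 1.9 -3.642
vertex 3.028 2.551 -3.344
endloop
endfacet
facet normal -0.610 -0.380 -0.696
outer loop
vertex 1.954 1.9 -3.642
vertex 2.352 2.129 -4.116
vertex 2.447 1.524 -3.869
endloop
endfacet
facet normal 0.043 -0.474 0.879
outer loop
vertex 1.954 1.9 -3.642
vertex 2.447 1.524 -3.869
vertex 3.028 2.551 -3.344
endloop
endfacet
facet normal -0.609 -0.380 -0.696
outer loop
vertex 2.447 1.524 -3.869
vertex 2.352 2.129 -4.116
vertex 2.845 1.754 -4.343
endloop
endfacet
facet normal 0.737 -0.588 0.334
outer loop
vertex 2.447 1.524 -3.869
vertex 2.845 1.754 -4.343
vertex 3.028 2.551 -3.344
endloop
endfacet
facet normal -0.610 -0.380 -0.696
outer loop
vertex 2.845 1.754 -4.343
vertex 2.352 2.129 -4.116
vertex 2.75 2.358 -4.59
endloop
endfacet
facet normal 0.972 0.060 -0.226
outer loop
vertex 2.845 1.754 -4.343
vertex 2.75 2.358 -4.59
vertex 3.028 2.551 -3.344
endloop
endfacet

endsolid


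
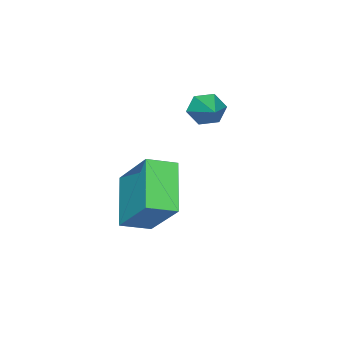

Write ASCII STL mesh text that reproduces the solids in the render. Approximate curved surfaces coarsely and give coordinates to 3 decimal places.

solid 
facet normal -0.600 -0.478 0.641
outer loop
vertex 3.519 -2.533 -0.106
vertex 2.742 -1.963 -0.408
vertex 3.076 -3.892 -1.534
endloop
endfacet
facet normal 0.769 -0.565 0.299
outer loop
vertex 4.198 -2.997 -2.732
vertex 3.519 -2.533 -0.106
vertex 3.076 -3.892 -1.534
endloop
endfacet
facet normal -0.600 -0.478 0.641
outer loop
vertex 3.076 -3.892 -1.534
vertex 2.742 -1.963 -0.408
vertex 2.299 -3.321 -1.835
endloop
endfacet
facet normal -0.220 -0.672 -0.707
outer loop
vertex 2.299 -3.321 -1.835
vertex 4.198 -2.997 -2.732
vertex 3.076 -3.892 -1.534
endloop
endfacet
facet normal 0.219 0.673 0.707
outer loop
vertex 3.519 -2.533 -0.106
vertex 3.864 -1.068 -1.606
vertex 2.742 -1.963 -0.408
endloop
endfacet
facet normal 0.769 -0.565 0.299
outer loop
vertex 4.641 -1.639 -1.305
vertex 3.519 -2.533 -0.106
vertex 4.198 -2.997 -2.732
endloop
endfacet
facet normal 0.220 0.672 0.707
outer loop
vertex 4.641 -1.639 -1.305
vertex 3.864 -1.068 -1.606
vertex 3.519 -2.533 -0.106
endloop
endfacet
facet normal -0.769 0.565 -0.299
outer loop
vertex 2.742 -1.963 -0.408
vertex 3.864 -1.068 -1.606
vertex 2.299 -3.321 -1.835
endloop
endfacet
facet normal -0.219 -0.673 -0.707
outer loop
vertex 3.421 -2.427 -3.034
vertex 4.198 -2.997 -2.732
vertex 2.299 -3.321 -1.835
endloop
endfacet
facet normal -0.769 0.565 -0.299
outer loop
vertex 2.299 -3.321 -1.835
vertex 3.864 -1.068 -1.606
vertex 3.421 -2.427 -3.034
endloop
endfacet
facet normal 0.600 0.478 -0.641
outer loop
vertex 3.421 -2.427 -3.034
vertex 4.641 -1.639 -1.305
vertex 4.198 -2.997 -2.732
endloop
endfacet
facet normal 0.600 0.478 -0.641
outer loop
vertex 3.864 -1.068 -1.606
vertex 4.641 -1.639 -1.305
vertex 3.421 -2.427 -3.034
endloop
endfacet
facet normal -0.631 -0.691 -0.353
outer loop
vertex 0.535 -2.906 0.01
vertex 0.197 -2.868 0.54
vertex 0.06 -2.494 0.052
endloop
endfacet
facet normal 0.393 0.530 -0.752
outer loop
vertex 0.535 -2.906 0.01
vertex 0.06 -2.494 0.052
vertex 1.123 -1.852 1.06
endloop
endfacet
facet normal -0.630 -0.692 -0.353
outer loop
vertex 0.06 -2.494 0.052
vertex 0.197 -2.868 0.54
vertex -0.278 -2.457 0.582
endloop
endfacet
facet normal -0.307 0.916 -0.260
outer loop
vertex 0.06 -2.494 0.052
vertex -0.278 -2.457 0.582
vertex 1.123 -1.852 1.06
endloop
endfacet
facet normal -0.630 -0.692 -0.353
outer loop
vertex -0.278 -2.457 0.582
vertex 0.197 -2.868 0.54
vertex -0.141 -2.831 1.07
endloop
endfacet
facet normal -0.480 0.626 0.615
outer loop
vertex -0.278 -2.457 0.582
vertex -0.141 -2.831 1.07
vertex 1.123 -1.852 1.06
endloop
endfacet
facet normal -0.630 -0.692 -0.353
outer loop
vertex -0.141 -2.831 1.07
vertex 0.197 -2.868 0.54
vertex 0.334 -3.242 1.028
endloop
endfacet
facet normal 0.046 -0.049 0.998
outer loop
vertex -0.141 -2.831 1.07
vertex 0.334 -3.242 1.028
vertex 1.123 -1.852 1.06
endloop
endfacet
facet normal -0.631 -0.691 -0.353
outer loop
vertex 0.334 -3.242 1.028
vertex 0.197 -2.868 0.54
vertex 0.672 -3.28 0.498
endloop
endfacet
facet normal 0.745 -0.435 0.506
outer loop
vertex 0.334 -3.242 1.028
vertex 0.672 -3.28 0.498
vertex 1.123 -1.852 1.06
endloop
endfacet
facet normal -0.631 -0.691 -0.353
outer loop
vertex 0.672 -3.28 0.498
vertex 0.197 -2.868 0.54
vertex 0.535 -2.906 0.01
endloop
endfacet
facet normal 0.918 -0.145 -0.369
outer loop
vertex 0.672 -3.28 0.498
vertex 0.535 -2.906 0.01
vertex 1.123 -1.852 1.06
endloop
endfacet

endsolid


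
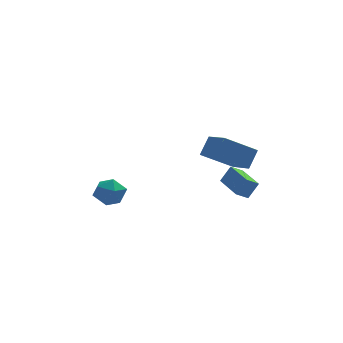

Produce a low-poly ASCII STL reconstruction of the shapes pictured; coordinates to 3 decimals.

solid 
facet normal -0.385 -0.471 -0.794
outer loop
vertex 2.087 -1.159 0.938
vertex 1.391 0.241 0.444
vertex 3.833 -0.689 -0.188
endloop
endfacet
facet normal 0.424 -0.854 0.301
outer loop
vertex 4.329 -0.081 0.836
vertex 2.087 -1.159 0.938
vertex 3.833 -0.689 -0.188
endloop
endfacet
facet normal -0.385 -0.471 -0.794
outer loop
vertex 3.833 -0.689 -0.188
vertex 1.391 0.241 0.444
vertex 3.137 0.712 -0.682
endloop
endfacet
facet normal 0.820 0.221 -0.528
outer loop
vertex 3.137 0.712 -0.682
vertex 4.329 -0.081 0.836
vertex 3.833 -0.689 -0.188
endloop
endfacet
facet normal -0.820 -0.221 0.528
outer loop
vertex 2.087 -1.159 0.938
vertex 1.887 0.849 1.468
vertex 1.391 0.241 0.444
endloop
endfacet
facet normal 0.424 -0.854 0.301
outer loop
vertex 2.583 -0.552 1.962
vertex 2.087 -1.159 0.938
vertex 4.329 -0.081 0.836
endloop
endfacet
facet normal -0.820 -0.221 0.528
outer loop
vertex 2.583 -0.552 1.962
vertex 1.887 0.849 1.468
vertex 2.087 -1.159 0.938
endloop
endfacet
facet normal -0.425 0.854 -0.301
outer loop
vertex 1.391 0.241 0.444
vertex 1.887 0.849 1.468
vertex 3.137 0.712 -0.682
endloop
endfacet
facet normal 0.820 0.221 -0.528
outer loop
vertex 3.633 1.319 0.342
vertex 4.329 -0.081 0.836
vertex 3.137 0.712 -0.682
endloop
endfacet
facet normal -0.424 0.854 -0.301
outer loop
vertex 3.137 0.712 -0.682
vertex 1.887 0.849 1.468
vertex 3.633 1.319 0.342
endloop
endfacet
facet normal 0.385 0.471 0.794
outer loop
vertex 3.633 1.319 0.342
vertex 2.583 -0.552 1.962
vertex 4.329 -0.081 0.836
endloop
endfacet
facet normal 0.385 0.471 0.794
outer loop
vertex 1.887 0.849 1.468
vertex 2.583 -0.552 1.962
vertex 3.633 1.319 0.342
endloop
endfacet
facet normal -0.733 0.674 -0.093
outer loop
vertex -3.472 2.024 -3.086
vertex -4.141 1.324 -2.89
vertex -3.749 1.852 -2.153
endloop
endfacet
facet normal -0.133 0.981 0.141
outer loop
vertex -3.472 2.024 -3.086
vertex -3.749 1.852 -2.153
vertex -2.797 2.012 -2.365
endloop
endfacet
facet normal 0.379 0.860 -0.341
outer loop
vertex -3.472 2.024 -3.086
vertex -2.797 2.012 -2.365
vertex -2.601 1.582 -3.233
endloop
endfacet
facet normal 0.095 0.478 -0.873
outer loop
vertex -3.472 2.024 -3.086
vertex -2.601 1.582 -3.233
vertex -3.432 1.156 -3.557
endloop
endfacet
facet normal -0.591 0.363 -0.720
outer loop
vertex -3.472 2.024 -3.086
vertex -3.432 1.156 -3.557
vertex -4.141 1.324 -2.89
endloop
endfacet
facet normal 0.056 0.660 0.749
outer loop
vertex -2.797 2.012 -2.365
vertex -3.749 1.852 -2.153
vertex -3.048 1.304 -1.723
endloop
endfacet
facet normal -0.915 0.162 0.370
outer loop
vertex -3.749 1.852 -2.153
vertex -4.141 1.324 -2.89
vertex -3.879 0.878 -2.047
endloop
endfacet
facet normal -0.686 -0.340 -0.643
outer loop
vertex -4.141 1.324 -2.89
vertex -3.432 1.156 -3.557
vertex -3.683 0.448 -2.915
endloop
endfacet
facet normal 0.426 -0.154 -0.891
outer loop
vertex -3.432 1.156 -3.557
vertex -2.601 1.582 -3.233
vertex -2.731 0.608 -3.127
endloop
endfacet
facet normal 0.885 0.464 -0.030
outer loop
vertex -2.601 1.582 -3.233
vertex -2.797 2.012 -2.365
vertex -2.339 1.136 -2.39
endloop
endfacet
facet normal -0.095 -0.478 0.873
outer loop
vertex -3.008 0.436 -2.194
vertex -3.048 1.304 -1.723
vertex -3.879 0.878 -2.047
endloop
endfacet
facet normal -0.379 -0.860 0.341
outer loop
vertex -3.008 0.436 -2.194
vertex -3.879 0.878 -2.047
vertex -3.683 0.448 -2.915
endloop
endfacet
facet normal 0.133 -0.981 -0.141
outer loop
vertex -3.008 0.436 -2.194
vertex -3.683 0.448 -2.915
vertex -2.731 0.608 -3.127
endloop
endfacet
facet normal 0.733 -0.674 0.093
outer loop
vertex -3.008 0.436 -2.194
vertex -2.731 0.608 -3.127
vertex -2.339 1.136 -2.39
endloop
endfacet
facet normal 0.591 -0.363 0.720
outer loop
vertex -3.008 0.436 -2.194
vertex -2.339 1.136 -2.39
vertex -3.048 1.304 -1.723
endloop
endfacet
facet normal -0.426 0.154 0.891
outer loop
vertex -3.879 0.878 -2.047
vertex -3.048 1.304 -1.723
vertex -3.749 1.852 -2.153
endloop
endfacet
facet normal -0.885 -0.464 0.030
outer loop
vertex -3.683 0.448 -2.915
vertex -3.879 0.878 -2.047
vertex -4.141 1.324 -2.89
endloop
endfacet
facet normal -0.056 -0.660 -0.749
outer loop
vertex -2.731 0.608 -3.127
vertex -3.683 0.448 -2.915
vertex -3.432 1.156 -3.557
endloop
endfacet
facet normal 0.915 -0.162 -0.370
outer loop
vertex -2.339 1.136 -2.39
vertex -2.731 0.608 -3.127
vertex -2.601 1.582 -3.233
endloop
endfacet
facet normal 0.686 0.340 0.643
outer loop
vertex -3.048 1.304 -1.723
vertex -2.339 1.136 -2.39
vertex -2.797 2.012 -2.365
endloop
endfacet
facet normal -0.498 -0.133 -0.857
outer loop
vertex 3.332 0.973 -2.825
vertex 2.659 2.928 -2.738
vertex 3.999 1.221 -3.251
endloop
endfacet
facet normal 0.325 -0.945 -0.041
outer loop
vertex 4.561 1.372 -2.282
vertex 3.332 0.973 -2.825
vertex 3.999 1.221 -3.251
endloop
endfacet
facet normal -0.498 -0.133 -0.857
outer loop
vertex 3.999 1.221 -3.251
vertex 2.659 2.928 -2.738
vertex 3.326 3.177 -3.164
endloop
endfacet
facet normal 0.804 0.300 -0.513
outer loop
vertex 3.326 3.177 -3.164
vertex 4.561 1.372 -2.282
vertex 3.999 1.221 -3.251
endloop
endfacet
facet normal -0.804 -0.300 0.513
outer loop
vertex 3.332 0.973 -2.825
vertex 3.221 3.079 -1.769
vertex 2.659 2.928 -2.738
endloop
endfacet
facet normal 0.325 -0.945 -0.043
outer loop
vertex 3.894 1.123 -1.856
vertex 3.332 0.973 -2.825
vertex 4.561 1.372 -2.282
endloop
endfacet
facet normal -0.804 -0.300 0.513
outer loop
vertex 3.894 1.123 -1.856
vertex 3.221 3.079 -1.769
vertex 3.332 0.973 -2.825
endloop
endfacet
facet normal -0.326 0.944 0.042
outer loop
vertex 2.659 2.928 -2.738
vertex 3.221 3.079 -1.769
vertex 3.326 3.177 -3.164
endloop
endfacet
facet normal 0.804 0.300 -0.513
outer loop
vertex 3.888 3.327 -2.195
vertex 4.561 1.372 -2.282
vertex 3.326 3.177 -3.164
endloop
endfacet
facet normal -0.325 0.945 0.042
outer loop
vertex 3.326 3.177 -3.164
vertex 3.221 3.079 -1.769
vertex 3.888 3.327 -2.195
endloop
endfacet
facet normal 0.498 0.133 0.857
outer loop
vertex 3.888 3.327 -2.195
vertex 3.894 1.123 -1.856
vertex 4.561 1.372 -2.282
endloop
endfacet
facet normal 0.498 0.133 0.857
outer loop
vertex 3.221 3.079 -1.769
vertex 3.894 1.123 -1.856
vertex 3.888 3.327 -2.195
endloop
endfacet

endsolid


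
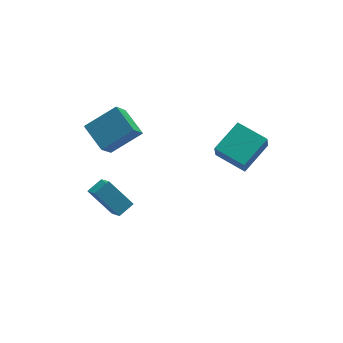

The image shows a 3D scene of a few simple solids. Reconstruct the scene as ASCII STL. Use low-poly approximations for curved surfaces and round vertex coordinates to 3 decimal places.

solid 
facet normal -0.518 0.563 0.644
outer loop
vertex -4.534 -0.475 -1.043
vertex -3.704 -0.125 -0.682
vertex -4.573 0.804 -2.192
endloop
endfacet
facet normal -0.855 -0.360 -0.372
outer loop
vertex -3.636 -0.215 -3.358
vertex -4.534 -0.475 -1.043
vertex -4.573 0.804 -2.192
endloop
endfacet
facet normal -0.518 0.563 0.644
outer loop
vertex -4.573 0.804 -2.192
vertex -3.704 -0.125 -0.682
vertex -3.744 1.154 -1.831
endloop
endfacet
facet normal -0.023 0.744 -0.668
outer loop
vertex -3.744 1.154 -1.831
vertex -3.636 -0.215 -3.358
vertex -4.573 0.804 -2.192
endloop
endfacet
facet normal 0.023 -0.744 0.668
outer loop
vertex -4.534 -0.475 -1.043
vertex -2.767 -1.144 -1.848
vertex -3.704 -0.125 -0.682
endloop
endfacet
facet normal -0.855 -0.361 -0.372
outer loop
vertex -3.596 -1.494 -2.209
vertex -4.534 -0.475 -1.043
vertex -3.636 -0.215 -3.358
endloop
endfacet
facet normal 0.023 -0.744 0.668
outer loop
vertex -3.596 -1.494 -2.209
vertex -2.767 -1.144 -1.848
vertex -4.534 -0.475 -1.043
endloop
endfacet
facet normal 0.855 0.361 0.372
outer loop
vertex -3.704 -0.125 -0.682
vertex -2.767 -1.144 -1.848
vertex -3.744 1.154 -1.831
endloop
endfacet
facet normal -0.023 0.744 -0.668
outer loop
vertex -2.806 0.135 -2.997
vertex -3.636 -0.215 -3.358
vertex -3.744 1.154 -1.831
endloop
endfacet
facet normal 0.855 0.361 0.373
outer loop
vertex -3.744 1.154 -1.831
vertex -2.767 -1.144 -1.848
vertex -2.806 0.135 -2.997
endloop
endfacet
facet normal 0.518 -0.563 -0.644
outer loop
vertex -2.806 0.135 -2.997
vertex -3.596 -1.494 -2.209
vertex -3.636 -0.215 -3.358
endloop
endfacet
facet normal 0.518 -0.563 -0.644
outer loop
vertex -2.767 -1.144 -1.848
vertex -3.596 -1.494 -2.209
vertex -2.806 0.135 -2.997
endloop
endfacet
facet normal -0.584 0.794 0.172
outer loop
vertex 0.933 -2.431 2.864
vertex 2.451 -1.457 3.521
vertex 1.114 -2.102 1.958
endloop
endfacet
facet normal -0.791 -0.507 -0.342
outer loop
vertex 2.129 -3.483 1.659
vertex 0.933 -2.431 2.864
vertex 1.114 -2.102 1.958
endloop
endfacet
facet normal -0.584 0.794 0.172
outer loop
vertex 1.114 -2.102 1.958
vertex 2.451 -1.457 3.521
vertex 2.632 -1.128 2.616
endloop
endfacet
facet normal 0.185 0.336 -0.924
outer loop
vertex 2.632 -1.128 2.616
vertex 2.129 -3.483 1.659
vertex 1.114 -2.102 1.958
endloop
endfacet
facet normal -0.184 -0.336 0.924
outer loop
vertex 0.933 -2.431 2.864
vertex 3.466 -2.838 3.222
vertex 2.451 -1.457 3.521
endloop
endfacet
facet normal -0.791 -0.507 -0.342
outer loop
vertex 1.948 -3.812 2.564
vertex 0.933 -2.431 2.864
vertex 2.129 -3.483 1.659
endloop
endfacet
facet normal -0.185 -0.336 0.924
outer loop
vertex 1.948 -3.812 2.564
vertex 3.466 -2.838 3.222
vertex 0.933 -2.431 2.864
endloop
endfacet
facet normal 0.791 0.507 0.343
outer loop
vertex 2.451 -1.457 3.521
vertex 3.466 -2.838 3.222
vertex 2.632 -1.128 2.616
endloop
endfacet
facet normal 0.184 0.336 -0.924
outer loop
vertex 3.647 -2.509 2.316
vertex 2.129 -3.483 1.659
vertex 2.632 -1.128 2.616
endloop
endfacet
facet normal 0.791 0.507 0.342
outer loop
vertex 2.632 -1.128 2.616
vertex 3.466 -2.838 3.222
vertex 3.647 -2.509 2.316
endloop
endfacet
facet normal 0.584 -0.794 -0.172
outer loop
vertex 3.647 -2.509 2.316
vertex 1.948 -3.812 2.564
vertex 2.129 -3.483 1.659
endloop
endfacet
facet normal 0.584 -0.794 -0.172
outer loop
vertex 3.466 -2.838 3.222
vertex 1.948 -3.812 2.564
vertex 3.647 -2.509 2.316
endloop
endfacet
facet normal -0.423 -0.475 0.772
outer loop
vertex -2.801 1.431 3.662
vertex -4.476 1.339 2.688
vertex -2.349 -0.01 3.022
endloop
endfacet
facet normal 0.863 0.048 0.502
outer loop
vertex -1.664 0.761 1.772
vertex -2.801 1.431 3.662
vertex -2.349 -0.01 3.022
endloop
endfacet
facet normal -0.423 -0.476 0.771
outer loop
vertex -2.349 -0.01 3.022
vertex -4.476 1.339 2.688
vertex -4.024 -0.101 2.047
endloop
endfacet
facet normal 0.275 -0.878 -0.391
outer loop
vertex -4.024 -0.101 2.047
vertex -1.664 0.761 1.772
vertex -2.349 -0.01 3.022
endloop
endfacet
facet normal -0.275 0.878 0.391
outer loop
vertex -2.801 1.431 3.662
vertex -3.791 2.11 1.438
vertex -4.476 1.339 2.688
endloop
endfacet
facet normal 0.863 0.047 0.503
outer loop
vertex -2.116 2.201 2.413
vertex -2.801 1.431 3.662
vertex -1.664 0.761 1.772
endloop
endfacet
facet normal -0.275 0.878 0.391
outer loop
vertex -2.116 2.201 2.413
vertex -3.791 2.11 1.438
vertex -2.801 1.431 3.662
endloop
endfacet
facet normal -0.863 -0.047 -0.502
outer loop
vertex -4.476 1.339 2.688
vertex -3.791 2.11 1.438
vertex -4.024 -0.101 2.047
endloop
endfacet
facet normal 0.275 -0.878 -0.391
outer loop
vertex -3.339 0.669 0.798
vertex -1.664 0.761 1.772
vertex -4.024 -0.101 2.047
endloop
endfacet
facet normal -0.863 -0.047 -0.503
outer loop
vertex -4.024 -0.101 2.047
vertex -3.791 2.11 1.438
vertex -3.339 0.669 0.798
endloop
endfacet
facet normal 0.422 0.476 -0.771
outer loop
vertex -3.339 0.669 0.798
vertex -2.116 2.201 2.413
vertex -1.664 0.761 1.772
endloop
endfacet
facet normal 0.423 0.475 -0.771
outer loop
vertex -3.791 2.11 1.438
vertex -2.116 2.201 2.413
vertex -3.339 0.669 0.798
endloop
endfacet

endsolid
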